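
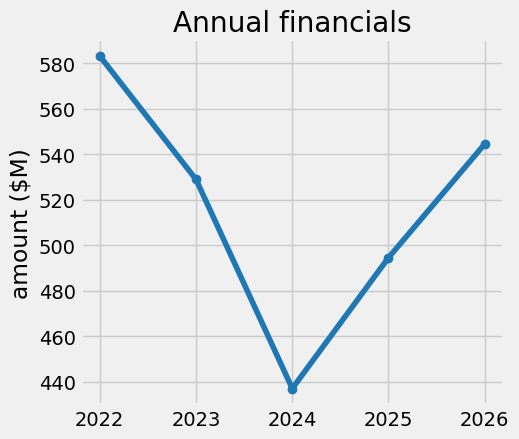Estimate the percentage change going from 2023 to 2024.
≈ -15.4%

2023 ≈ 520, 2024 ≈ 440; (440 − 520) / 520 ≈ -15.4%.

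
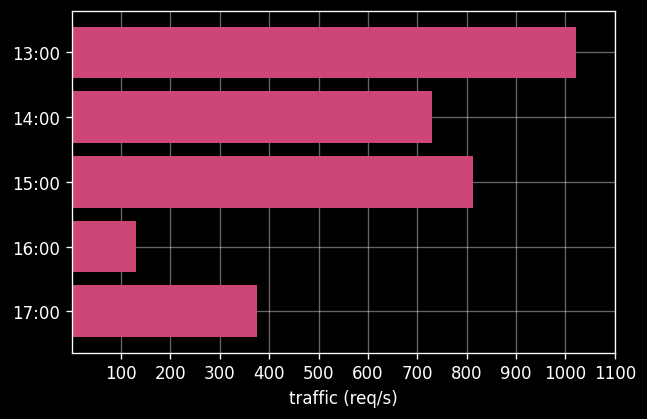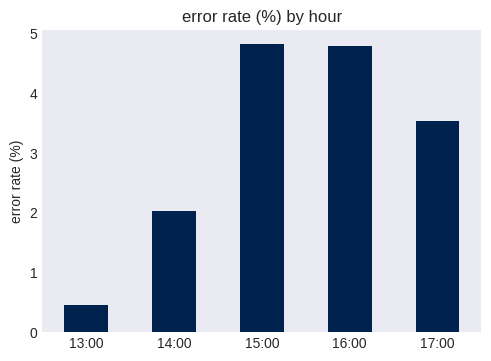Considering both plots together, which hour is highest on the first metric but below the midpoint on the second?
Chart 2 median error rate (%) ≈ 3.5; below-median hours: 13:00, 14:00. Among those, 13:00 has the highest traffic (req/s) (≈ 1000).

13:00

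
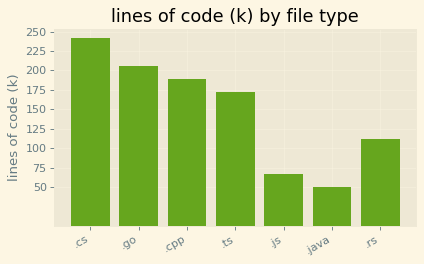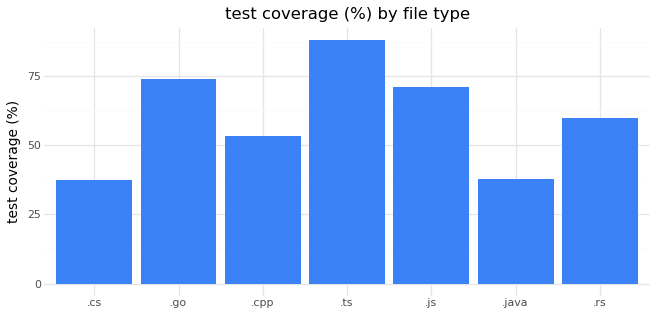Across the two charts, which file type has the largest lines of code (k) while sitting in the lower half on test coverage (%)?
Chart 2 median test coverage (%) ≈ 60; below-median file types: .cs, .cpp, .java. Among those, .cs has the highest lines of code (k) (≈ 250).

.cs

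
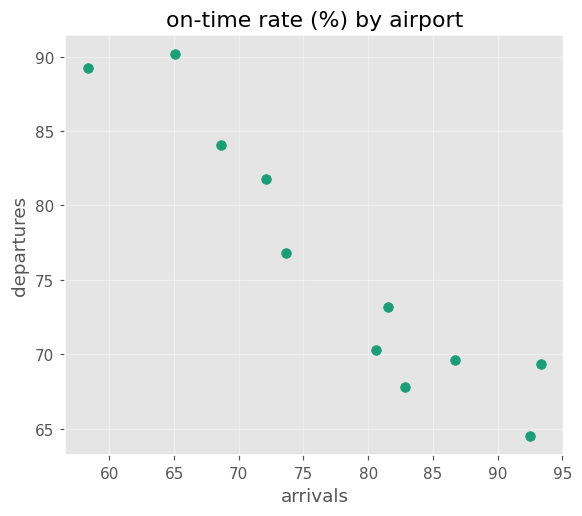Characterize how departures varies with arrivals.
Points are negatively correlated; strong (|r| ≈ 0.9).

negative, strong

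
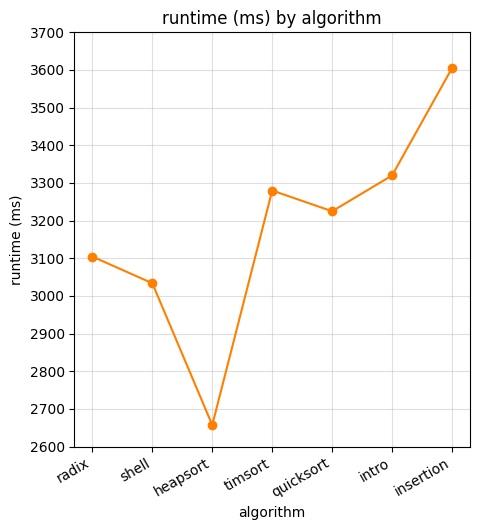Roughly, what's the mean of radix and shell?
(3100 + 3000) / 2 ≈ 3050.

≈ 3050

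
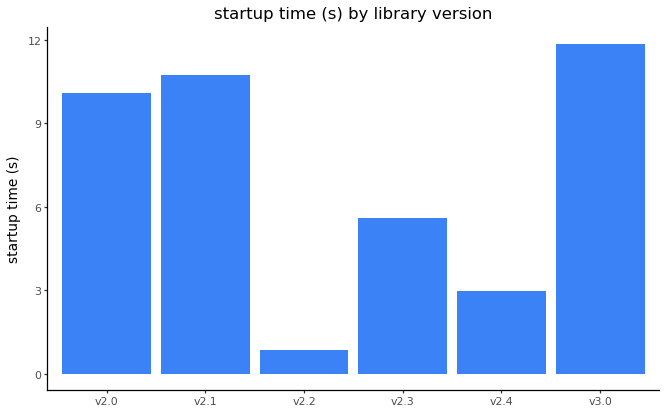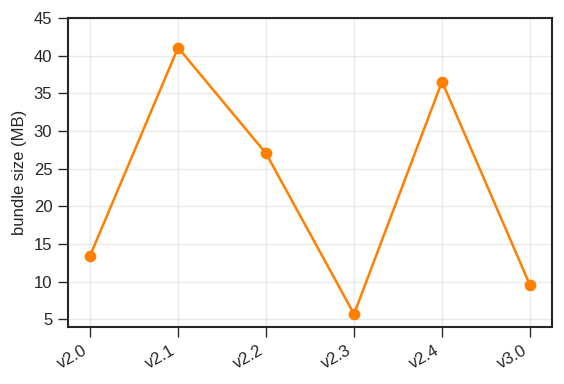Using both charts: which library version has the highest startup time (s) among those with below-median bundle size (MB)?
v3.0

Chart 2 median bundle size (MB) ≈ 20; below-median library versions: v2.0, v2.3, v3.0. Among those, v3.0 has the highest startup time (s) (≈ 12).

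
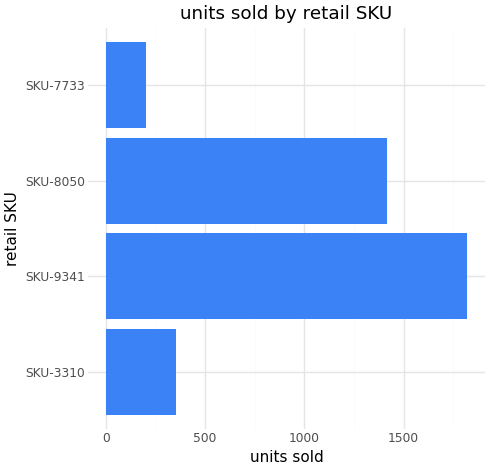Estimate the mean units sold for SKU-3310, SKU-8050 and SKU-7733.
(400 + 1400 + 200) / 3 ≈ 667.

≈ 667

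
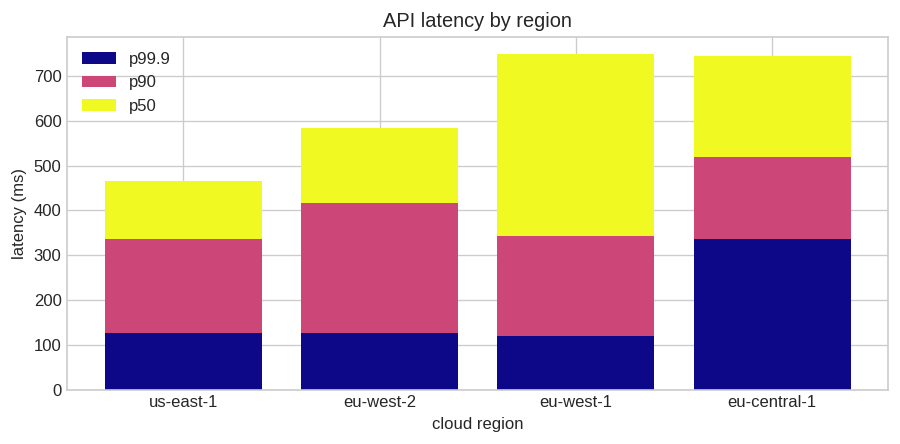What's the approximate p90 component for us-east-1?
≈ 200

p90 top ≈ 300, bottom ≈ 100; segment ≈ 200.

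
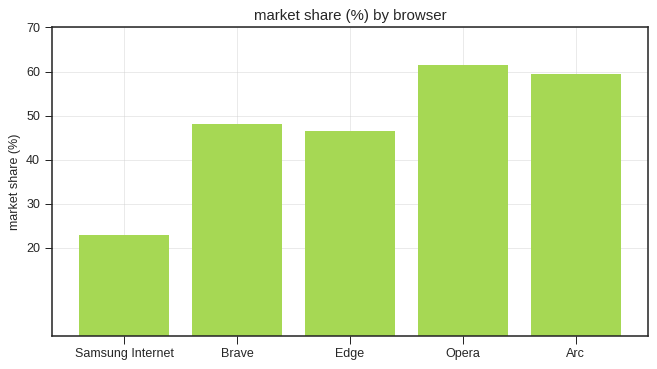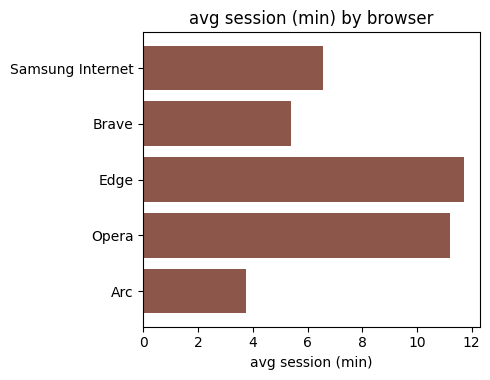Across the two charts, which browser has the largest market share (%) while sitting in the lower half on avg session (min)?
Arc

Chart 2 median avg session (min) ≈ 6; below-median browsers: Brave, Arc. Among those, Arc has the highest market share (%) (≈ 60).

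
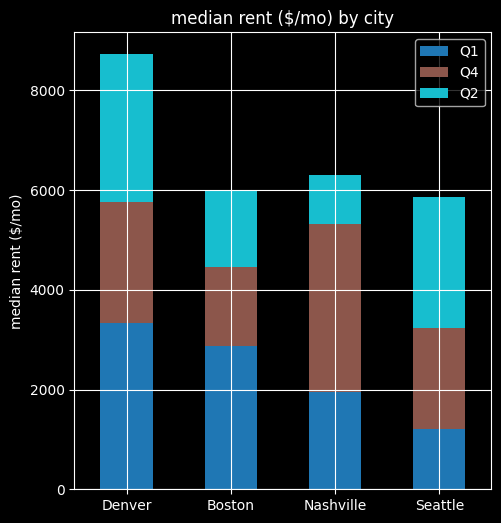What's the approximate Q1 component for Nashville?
Q1 top ≈ 2000, bottom ≈ 0; segment ≈ 2000.

≈ 2000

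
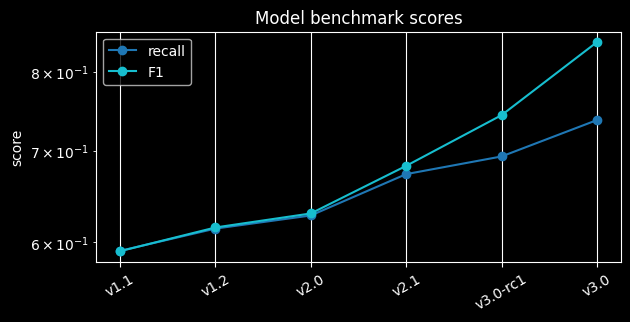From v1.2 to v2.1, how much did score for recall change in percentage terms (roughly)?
v1.2 ≈ 0.60, v2.1 ≈ 0.65; (0.65 − 0.60) / 0.60 ≈ +8.3%.

≈ +8.3%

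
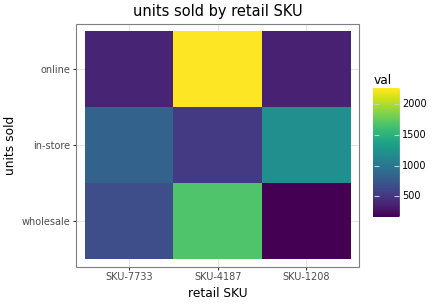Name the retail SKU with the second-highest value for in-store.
SKU-7733

Top 3 for in-store: SKU-1208 ≈ 1200, SKU-7733 ≈ 800, SKU-4187 ≈ 600.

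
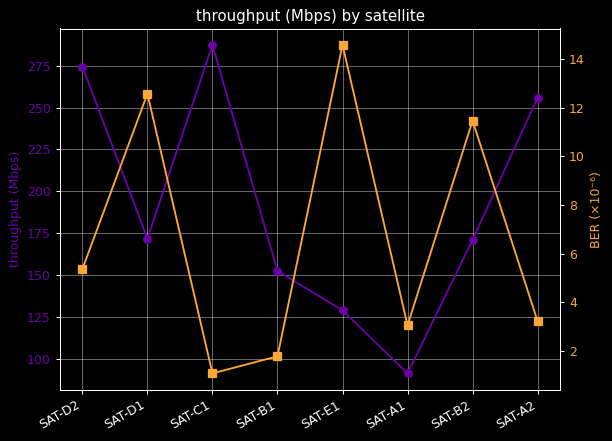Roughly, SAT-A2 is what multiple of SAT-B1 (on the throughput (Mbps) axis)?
SAT-A2 ≈ 260, SAT-B1 ≈ 160; 260/160 ≈ 1.62.

≈ 1.62×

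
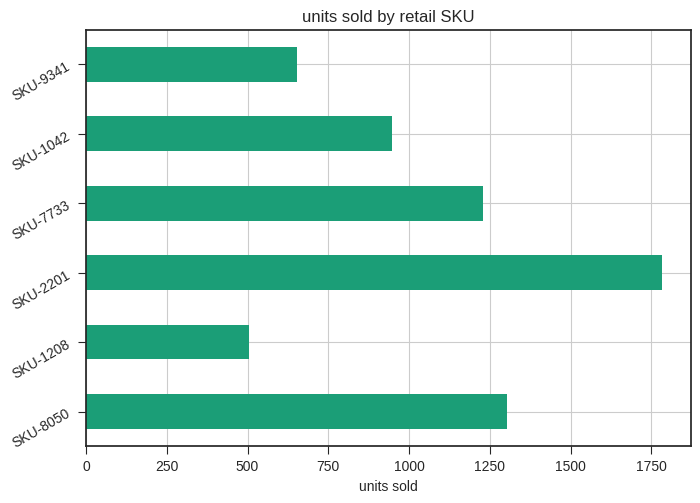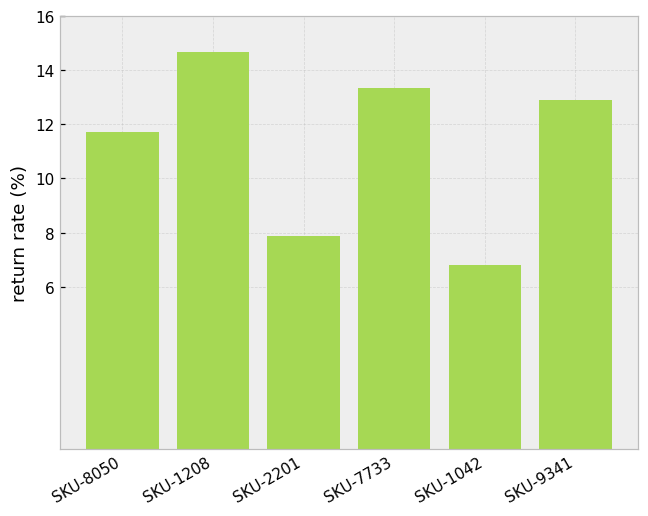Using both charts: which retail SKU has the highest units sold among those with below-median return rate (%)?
SKU-2201

Chart 2 median return rate (%) ≈ 12; below-median retail SKUs: SKU-8050, SKU-2201, SKU-1042. Among those, SKU-2201 has the highest units sold (≈ 1800).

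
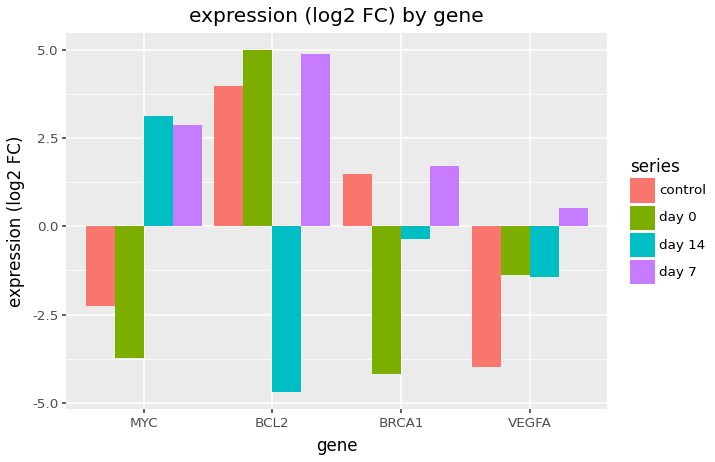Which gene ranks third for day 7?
Top 4 for day 7: BCL2 ≈ 5, MYC ≈ 3, BRCA1 ≈ 2, VEGFA ≈ 1.

BRCA1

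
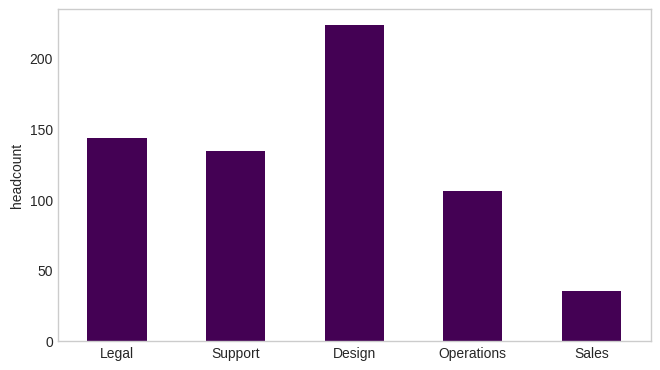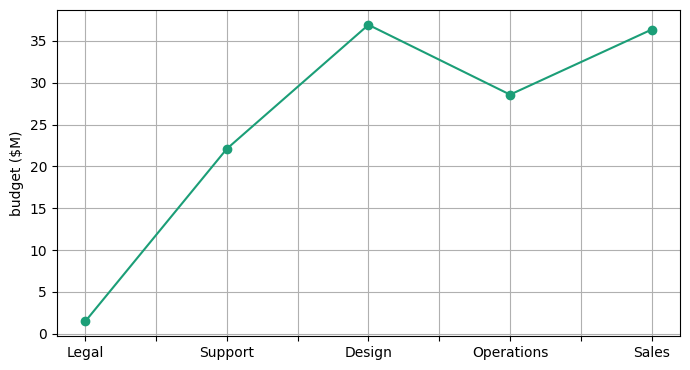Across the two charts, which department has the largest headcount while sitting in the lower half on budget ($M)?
Legal

Chart 2 median budget ($M) ≈ 30; below-median departments: Legal, Support. Among those, Legal has the highest headcount (≈ 150).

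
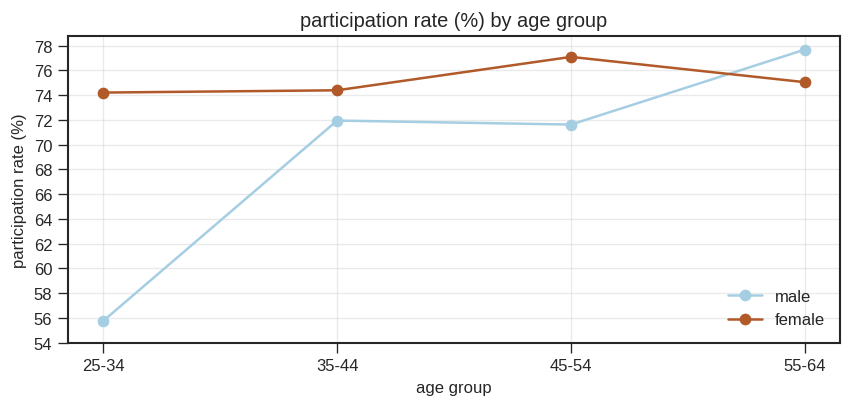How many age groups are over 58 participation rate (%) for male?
Above 58: 35-44, 45-54, 55-64.

3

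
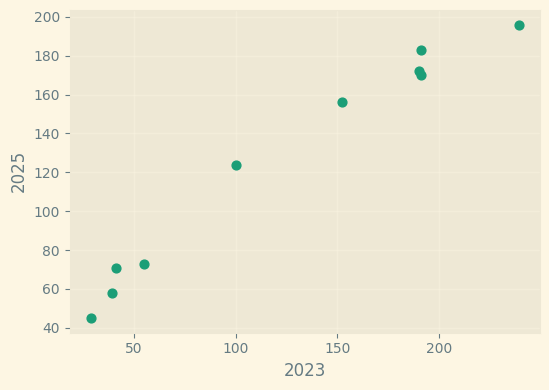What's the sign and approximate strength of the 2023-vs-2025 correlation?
Points are positively correlated; strong (|r| ≈ 1.0).

positive, strong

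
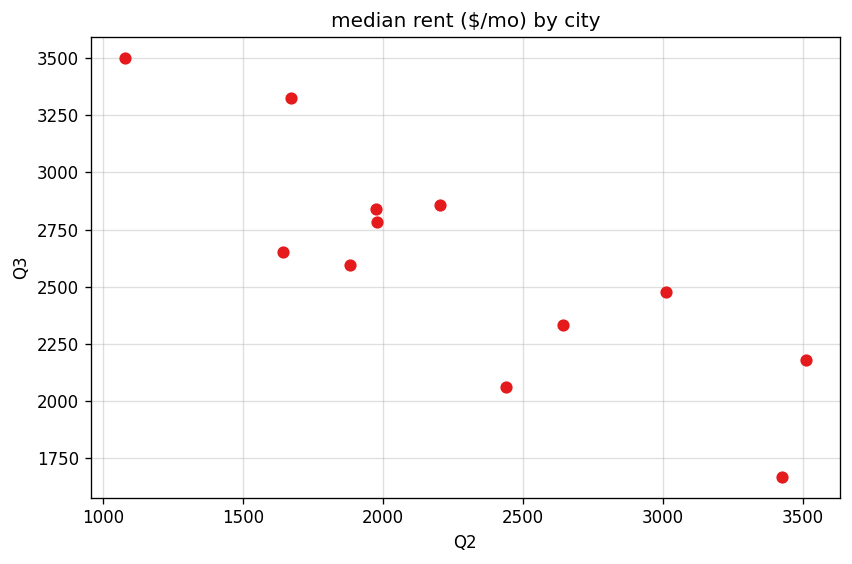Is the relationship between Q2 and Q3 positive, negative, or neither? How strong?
Points are negatively correlated; strong (|r| ≈ 0.8).

negative, strong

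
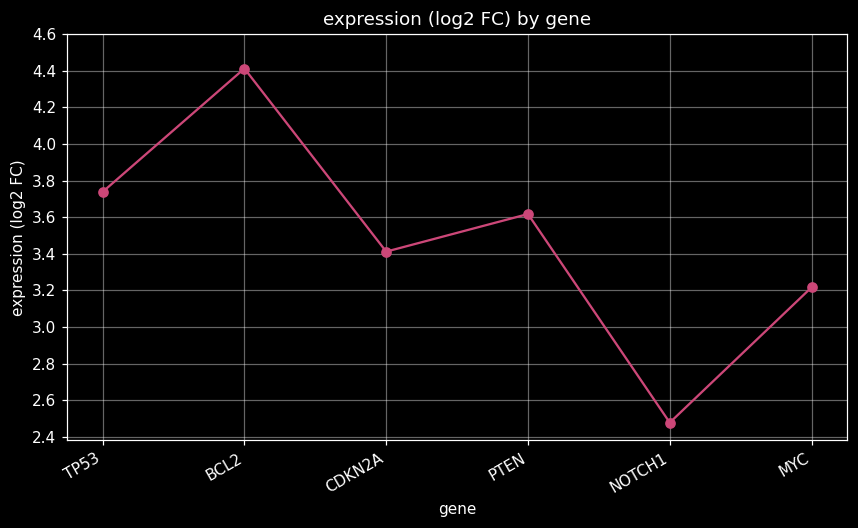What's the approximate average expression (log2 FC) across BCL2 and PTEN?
≈ 4

(4.4 + 3.6) / 2 ≈ 4.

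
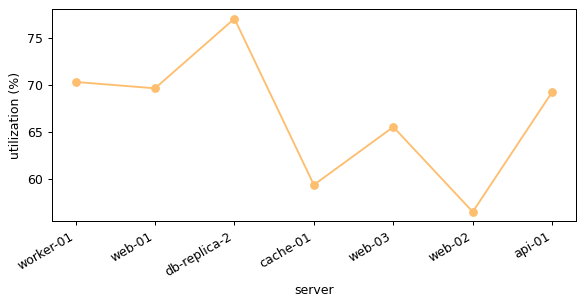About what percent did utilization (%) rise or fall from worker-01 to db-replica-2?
worker-01 ≈ 70, db-replica-2 ≈ 78; (78 − 70) / 70 ≈ +11.4%.

≈ +11.4%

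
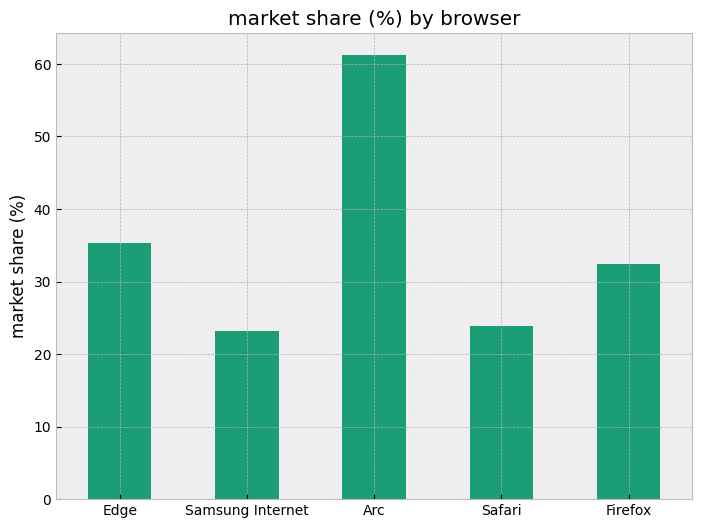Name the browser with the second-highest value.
Top 3: Arc ≈ 60, Edge ≈ 40, Firefox ≈ 30.

Edge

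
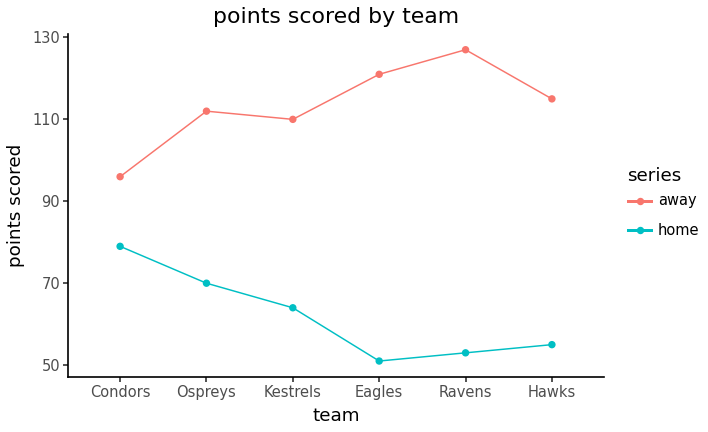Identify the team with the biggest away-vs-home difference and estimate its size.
Ravens, ≈ 80

Ravens: away ≈ 130, home ≈ 50 → gap ≈ 80. Next-largest (Eagles) is only ≈ 70.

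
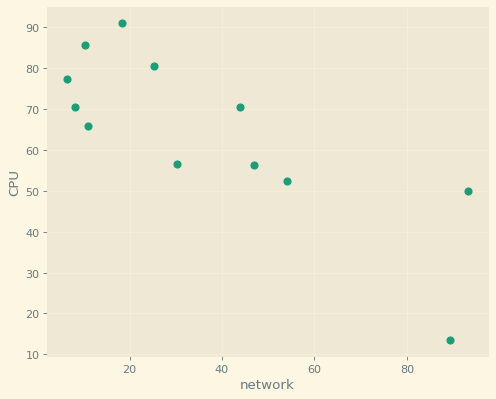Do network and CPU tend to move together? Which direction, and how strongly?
Points are negatively correlated; strong (|r| ≈ 0.8).

negative, strong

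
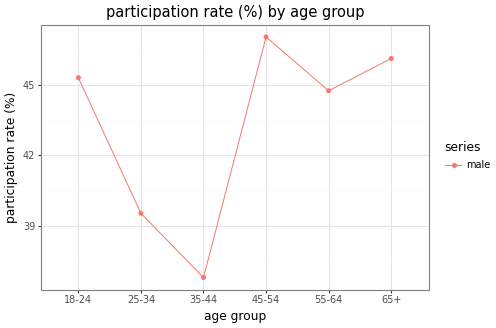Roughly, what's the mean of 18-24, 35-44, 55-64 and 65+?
≈ 43

(45 + 37 + 45 + 46) / 4 ≈ 43.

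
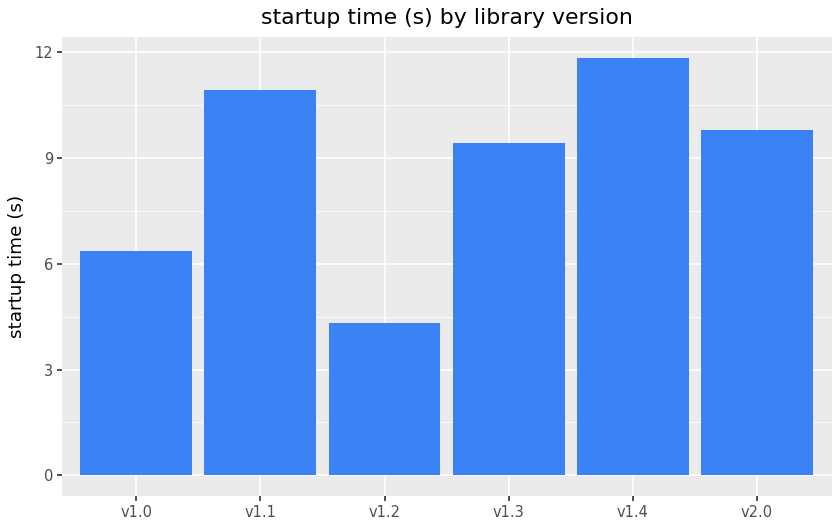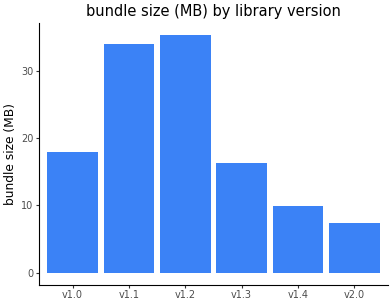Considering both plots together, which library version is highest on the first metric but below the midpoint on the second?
v1.4

Chart 2 median bundle size (MB) ≈ 15; below-median library versions: v1.3, v1.4, v2.0. Among those, v1.4 has the highest startup time (s) (≈ 12).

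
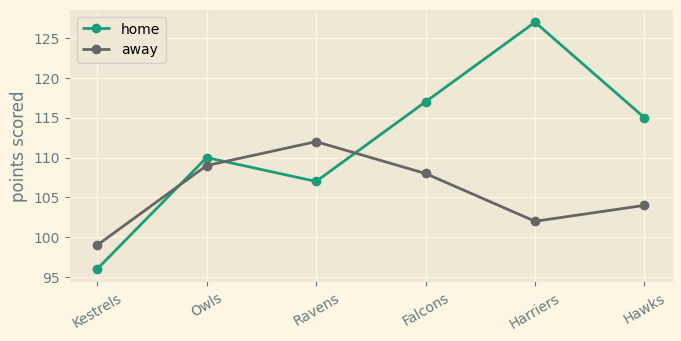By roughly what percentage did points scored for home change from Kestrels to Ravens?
≈ +10.5%

Kestrels ≈ 95, Ravens ≈ 105; (105 − 95) / 95 ≈ +10.5%.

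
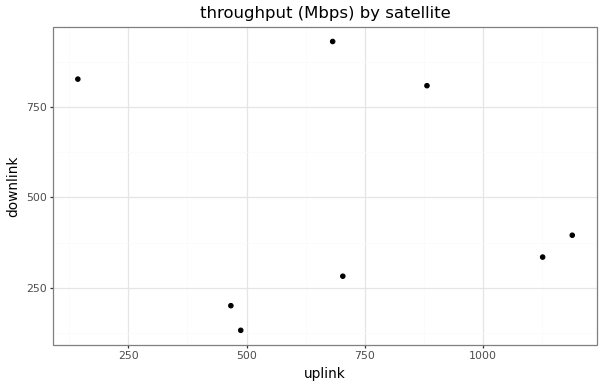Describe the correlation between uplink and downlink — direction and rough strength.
no clear correlation

Points are roughly uncorrelated; weak (|r| ≈ 0.1).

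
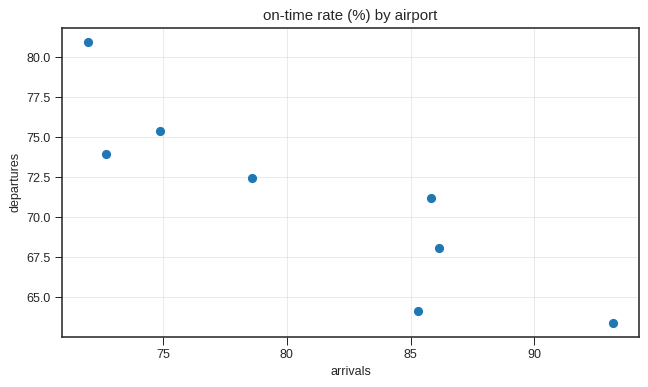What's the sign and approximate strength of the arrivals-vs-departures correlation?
negative, strong

Points are negatively correlated; strong (|r| ≈ 0.9).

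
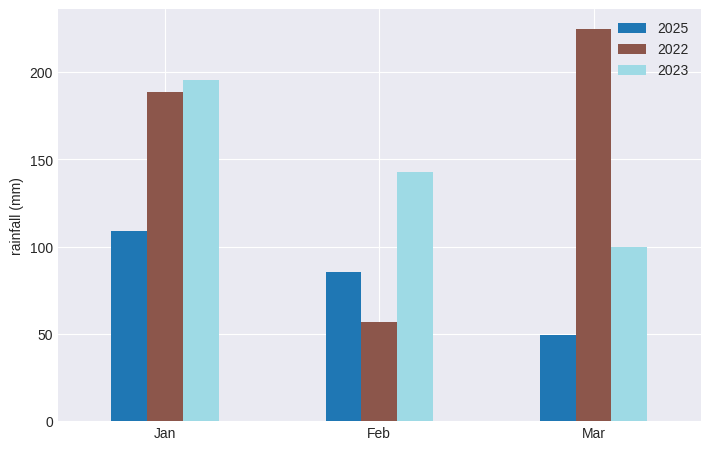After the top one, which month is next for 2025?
Feb

Top 3 for 2025: Jan ≈ 100, Feb ≈ 80, Mar ≈ 40.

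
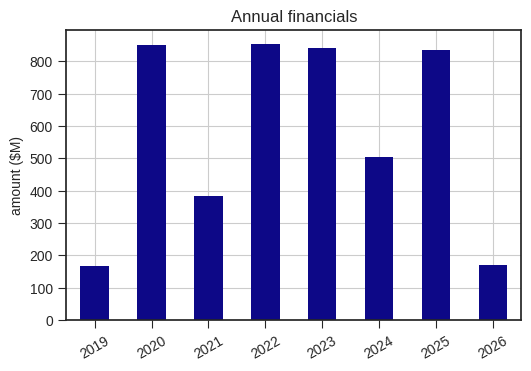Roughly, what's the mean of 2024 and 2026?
≈ 350

(500 + 200) / 2 ≈ 350.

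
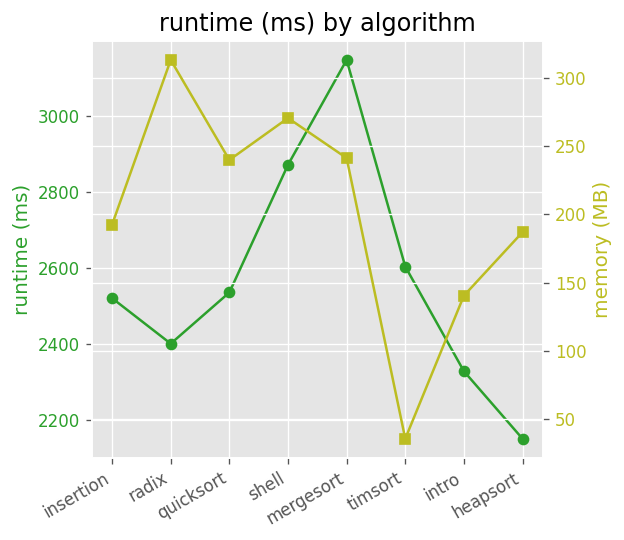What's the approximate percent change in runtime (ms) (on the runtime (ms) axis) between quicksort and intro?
≈ -8%

quicksort ≈ 2500, intro ≈ 2300; (2300 − 2500) / 2500 ≈ -8%.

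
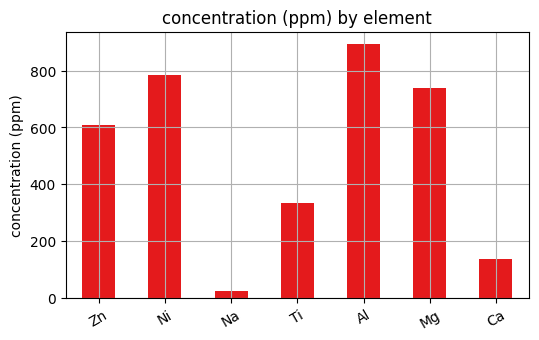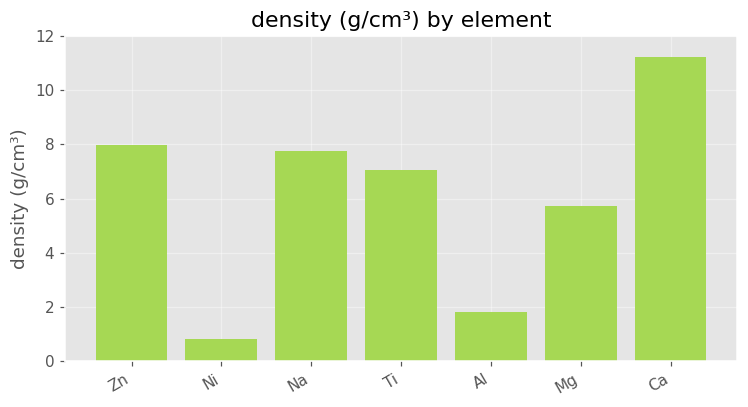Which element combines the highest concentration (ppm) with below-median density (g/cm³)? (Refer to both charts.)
Al

Chart 2 median density (g/cm³) ≈ 8; below-median elements: Ni, Al, Mg. Among those, Al has the highest concentration (ppm) (≈ 900).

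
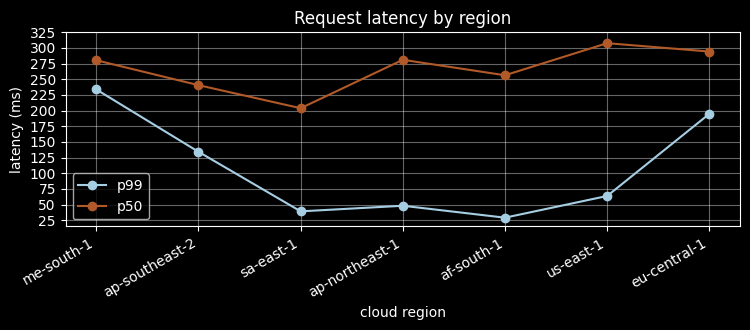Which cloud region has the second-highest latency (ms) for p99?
Top 3 for p99: me-south-1 ≈ 225, eu-central-1 ≈ 200, ap-southeast-2 ≈ 125.

eu-central-1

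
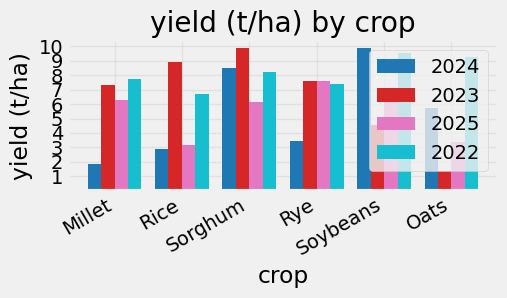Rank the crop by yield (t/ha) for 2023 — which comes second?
Top 3 for 2023: Sorghum ≈ 10, Rice ≈ 9, Rye ≈ 8.

Rice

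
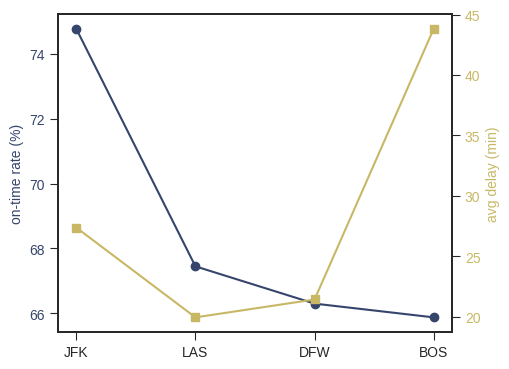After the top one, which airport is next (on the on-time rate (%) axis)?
LAS

Top 3 (on the on-time rate (%) axis): JFK ≈ 75, LAS ≈ 67, DFW ≈ 66.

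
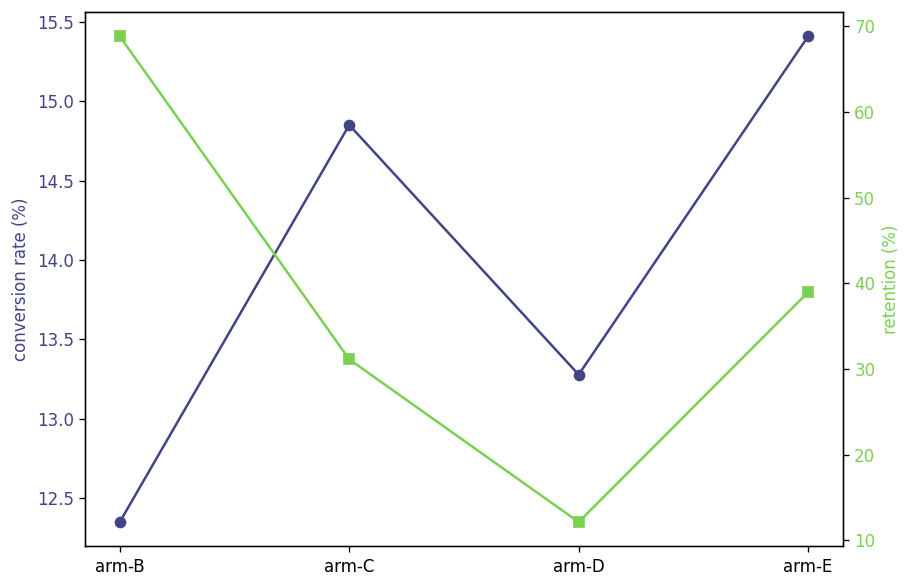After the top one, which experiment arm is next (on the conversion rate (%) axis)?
arm-C

Top 3 (on the conversion rate (%) axis): arm-E ≈ 15.5, arm-C ≈ 15.0, arm-D ≈ 13.5.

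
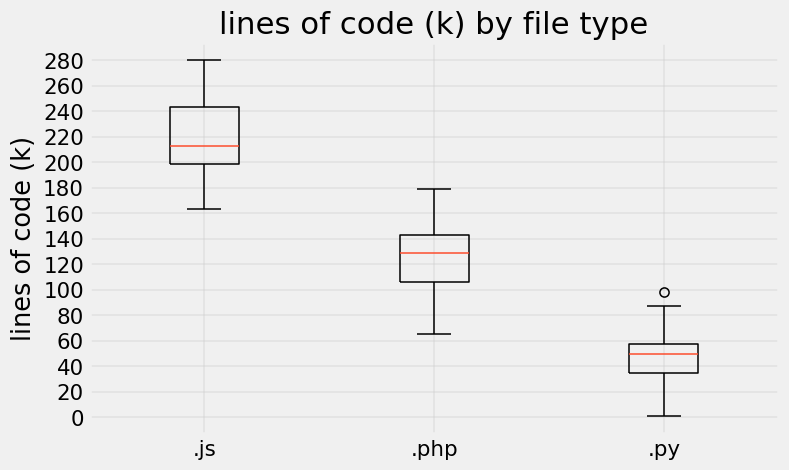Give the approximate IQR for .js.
Q3 ≈ 240, Q1 ≈ 200; IQR ≈ 40.

≈ 40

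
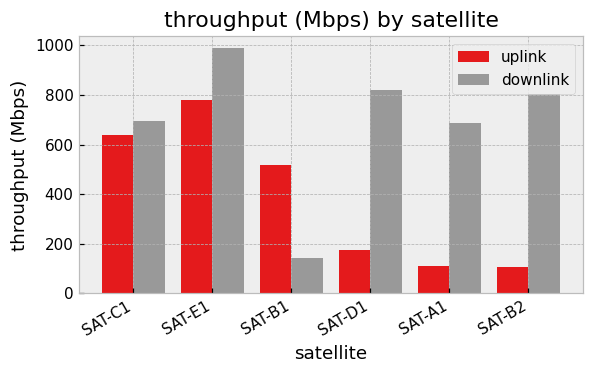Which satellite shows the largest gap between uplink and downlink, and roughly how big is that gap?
SAT-B2: uplink ≈ 100, downlink ≈ 800 → gap ≈ 700. Next-largest (SAT-D1) is only ≈ 600.

SAT-B2, ≈ 700 Mbps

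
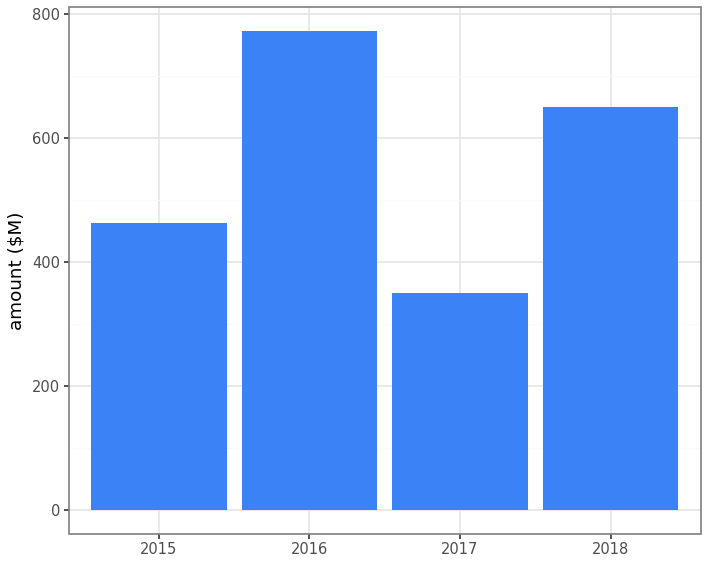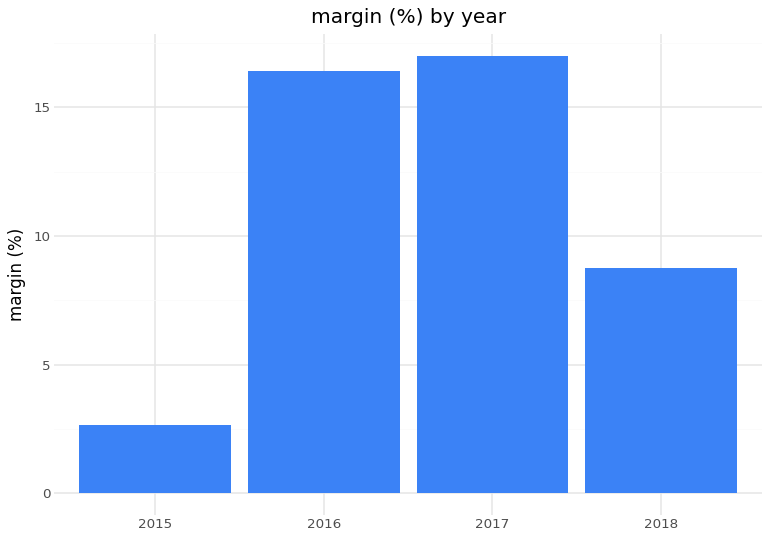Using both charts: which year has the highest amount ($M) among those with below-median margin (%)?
Chart 2 median margin (%) ≈ 12; below-median years: 2015, 2018. Among those, 2018 has the highest amount ($M) (≈ 600).

2018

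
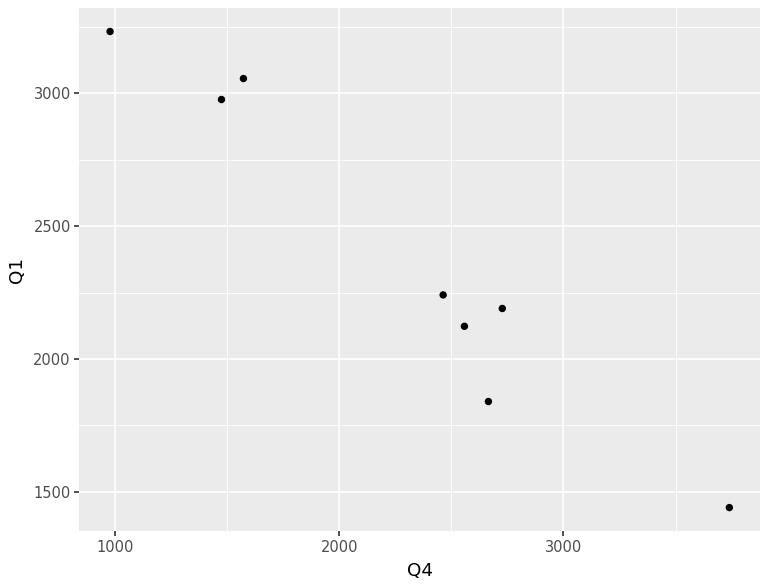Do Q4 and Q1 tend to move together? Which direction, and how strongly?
negative, strong

Points are negatively correlated; strong (|r| ≈ 1.0).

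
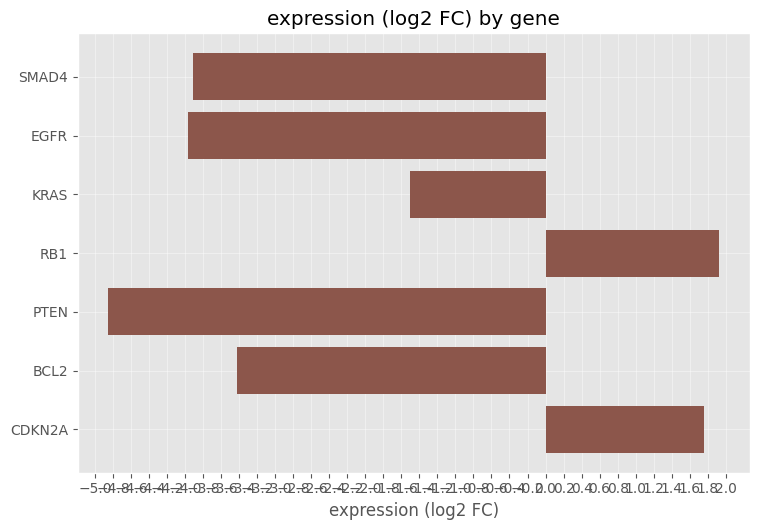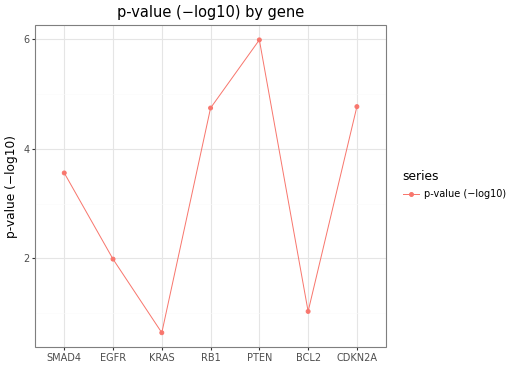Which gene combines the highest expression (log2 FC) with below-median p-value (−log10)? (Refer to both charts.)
KRAS

Chart 2 median p-value (−log10) ≈ 4; below-median genes: EGFR, KRAS, BCL2. Among those, KRAS has the highest expression (log2 FC) (≈ -1.4).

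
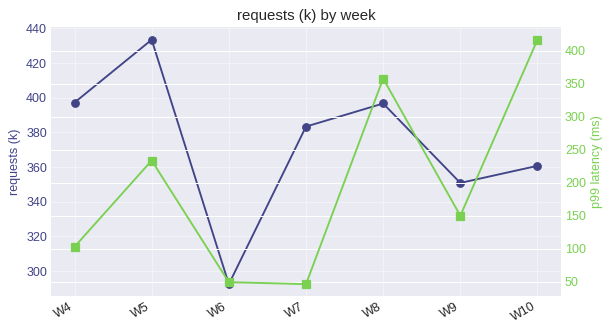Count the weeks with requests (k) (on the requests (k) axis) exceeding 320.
Above 320: W4, W5, W7, W8, W9, W10.

6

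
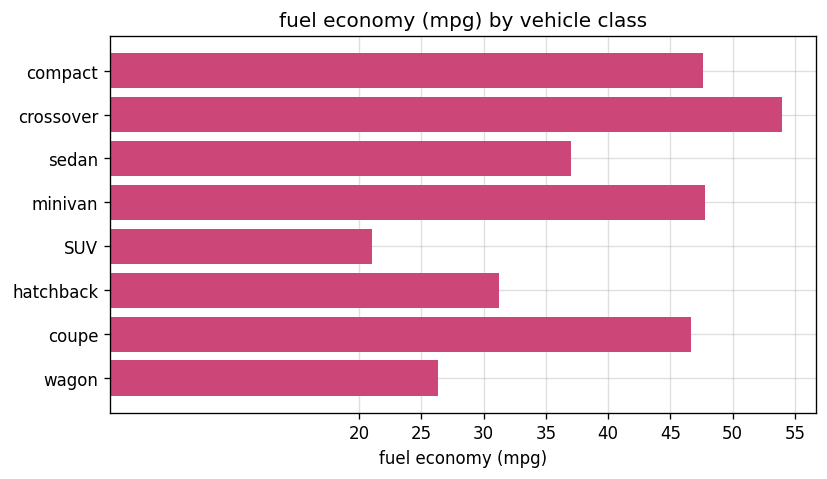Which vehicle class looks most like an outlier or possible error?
SUV

SUV ≈ 20; the rest sit between ≈ 25 and ≈ 55.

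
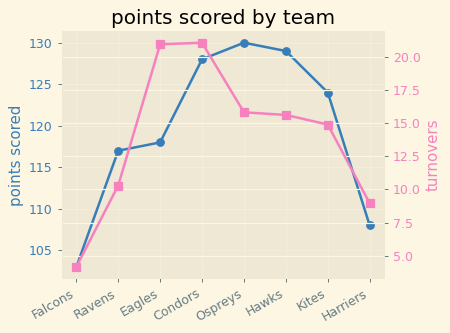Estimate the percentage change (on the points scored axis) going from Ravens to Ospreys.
≈ +13%

Ravens ≈ 115, Ospreys ≈ 130; (130 − 115) / 115 ≈ +13%.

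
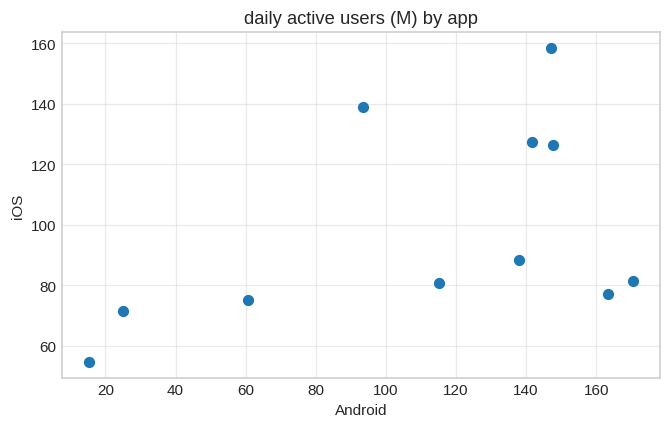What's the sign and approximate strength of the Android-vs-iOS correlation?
Points are positively correlated; moderate (|r| ≈ 0.5).

positive, moderate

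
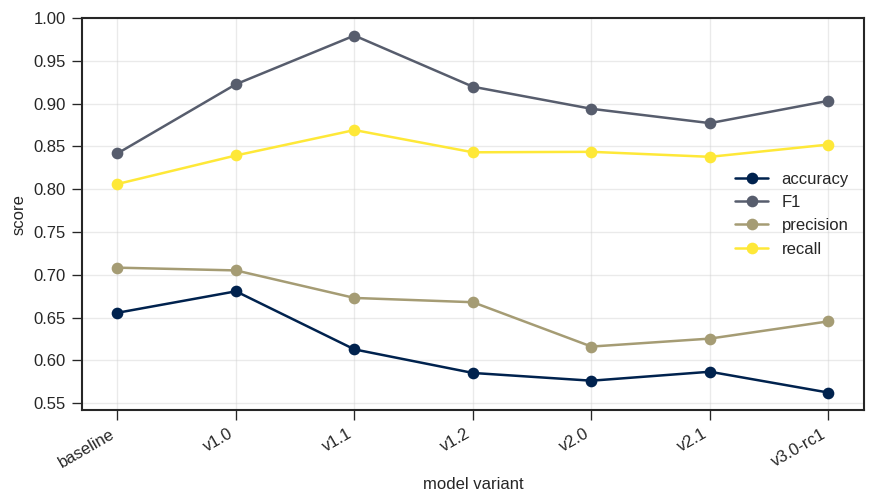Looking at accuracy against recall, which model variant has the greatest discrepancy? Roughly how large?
v3.0-rc1: accuracy ≈ 0.55, recall ≈ 0.85 → gap ≈ 0.30. Next-largest (v2.0) is only ≈ 0.25.

v3.0-rc1, ≈ 0.30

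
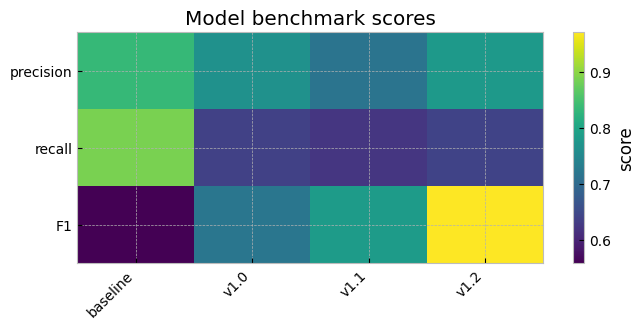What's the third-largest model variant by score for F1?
v1.0

Top 4 for F1: v1.2 ≈ 0.95, v1.1 ≈ 0.80, v1.0 ≈ 0.70, baseline ≈ 0.55.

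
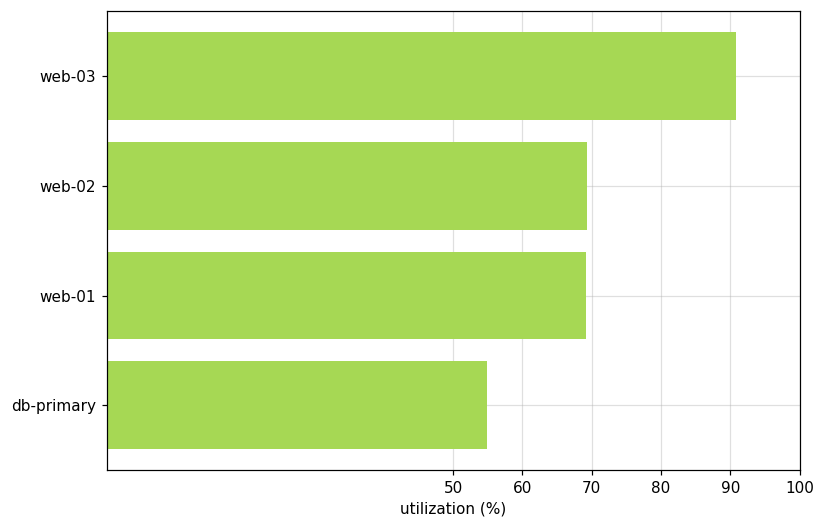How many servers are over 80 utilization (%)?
Above 80: web-03.

1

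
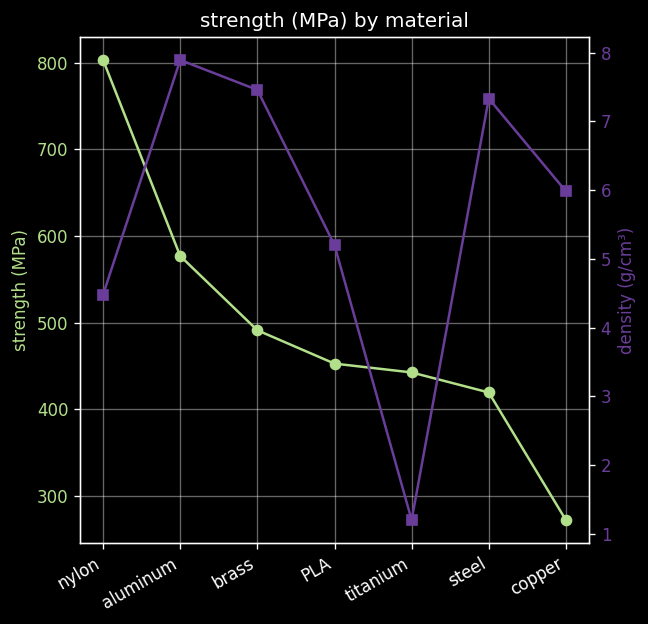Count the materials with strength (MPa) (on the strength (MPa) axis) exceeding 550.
2

Above 550: nylon, aluminum.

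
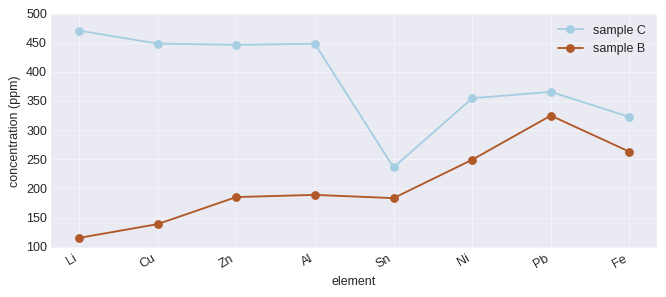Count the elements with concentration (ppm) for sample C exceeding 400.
Above 400: Li, Cu, Zn, Al.

4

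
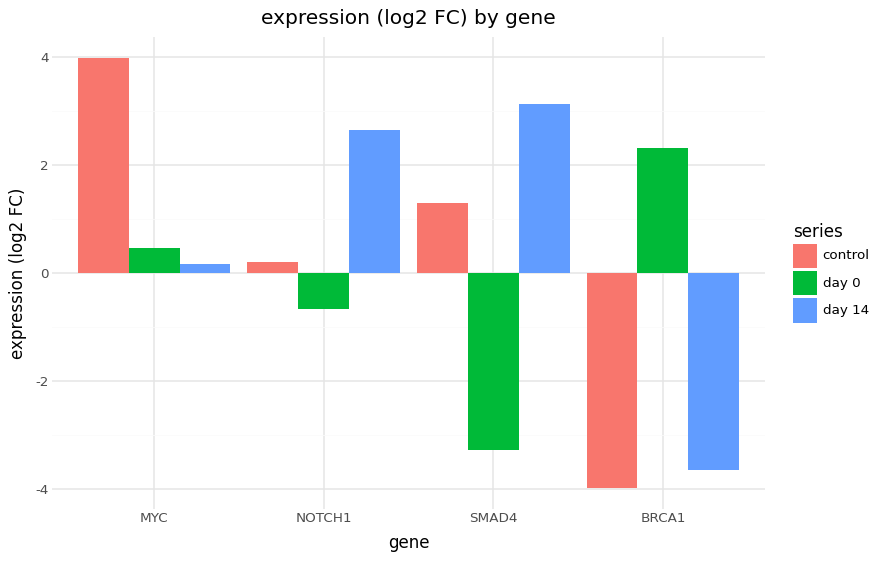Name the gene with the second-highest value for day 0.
Top 3 for day 0: BRCA1 ≈ 2, MYC ≈ 0, NOTCH1 ≈ -1.

MYC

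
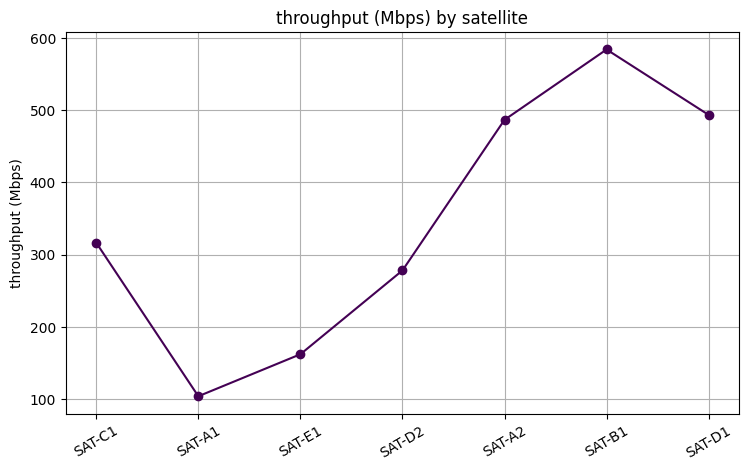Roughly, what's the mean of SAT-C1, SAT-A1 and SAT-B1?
≈ 333

(300 + 100 + 600) / 3 ≈ 333.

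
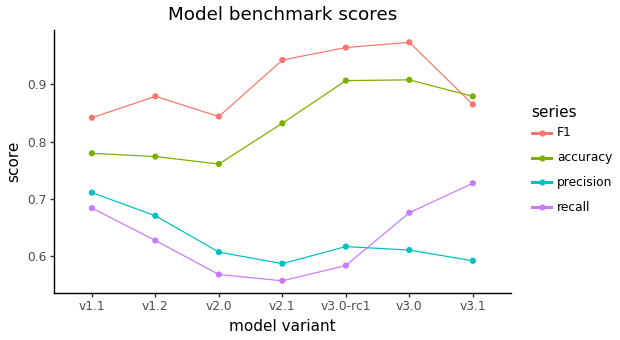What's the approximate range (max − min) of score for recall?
≈ 0.20

Max v3.1 ≈ 0.75, min v2.1 ≈ 0.55; range ≈ 0.20.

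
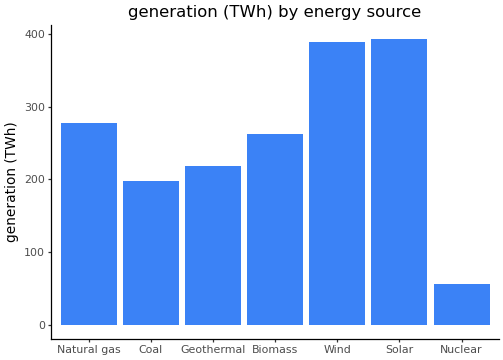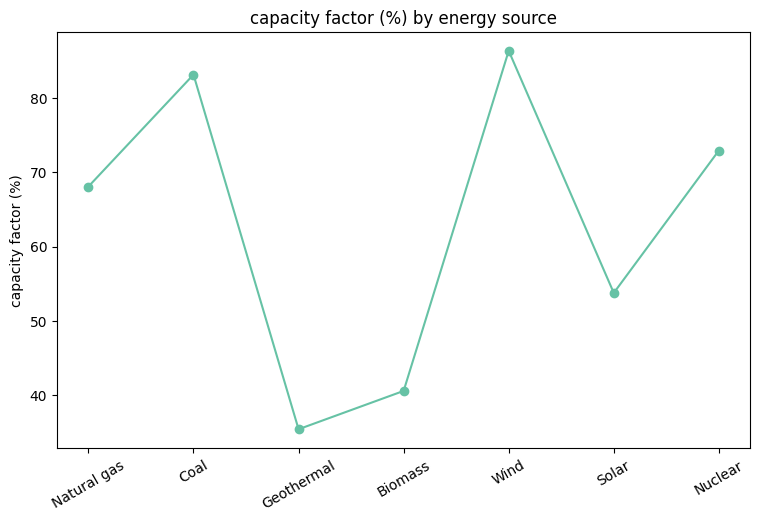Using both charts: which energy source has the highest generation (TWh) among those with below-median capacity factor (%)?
Solar

Chart 2 median capacity factor (%) ≈ 70; below-median energy sources: Geothermal, Biomass, Solar. Among those, Solar has the highest generation (TWh) (≈ 400).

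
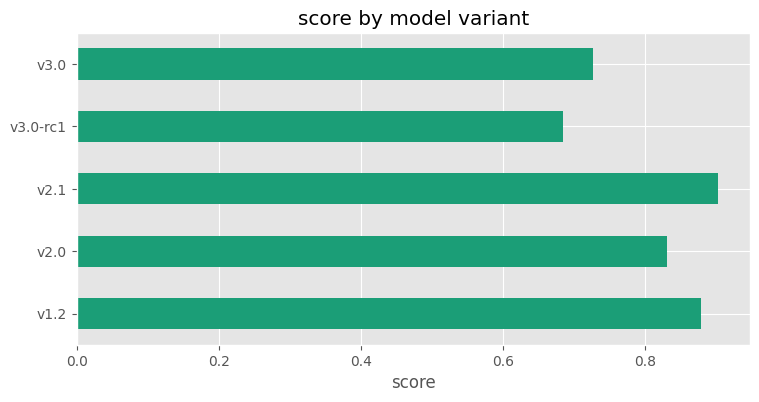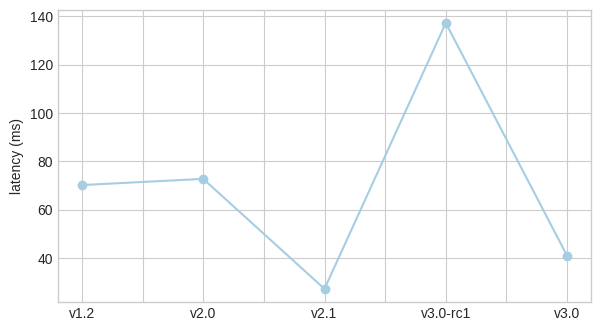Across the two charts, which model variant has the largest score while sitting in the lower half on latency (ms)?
Chart 2 median latency (ms) ≈ 80; below-median model variants: v2.1, v3.0. Among those, v2.1 has the highest score (≈ 0.9).

v2.1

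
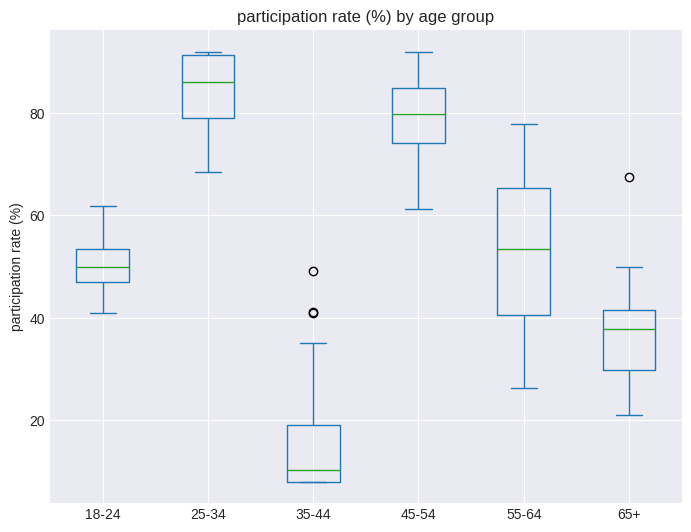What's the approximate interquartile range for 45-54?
≈ 10

Q3 ≈ 80, Q1 ≈ 70; IQR ≈ 10.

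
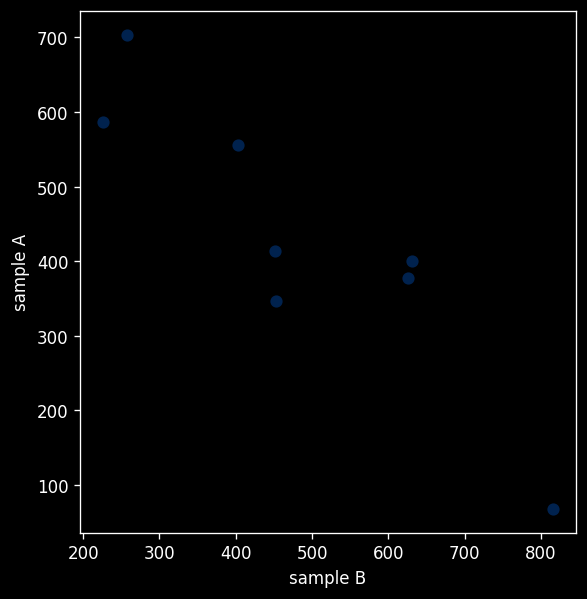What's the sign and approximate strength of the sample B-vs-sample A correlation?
negative, strong

Points are negatively correlated; strong (|r| ≈ 0.9).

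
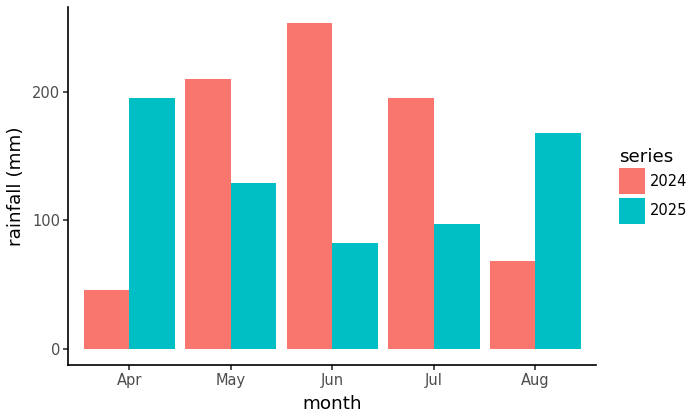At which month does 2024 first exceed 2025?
May

Apr: 2024 ≈ 50 vs 2025 ≈ 200 (not yet); May: 2024 ≈ 200 vs 2025 ≈ 125 (first crossover).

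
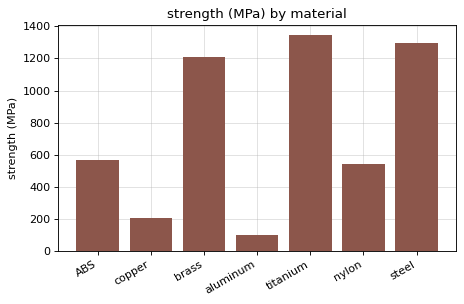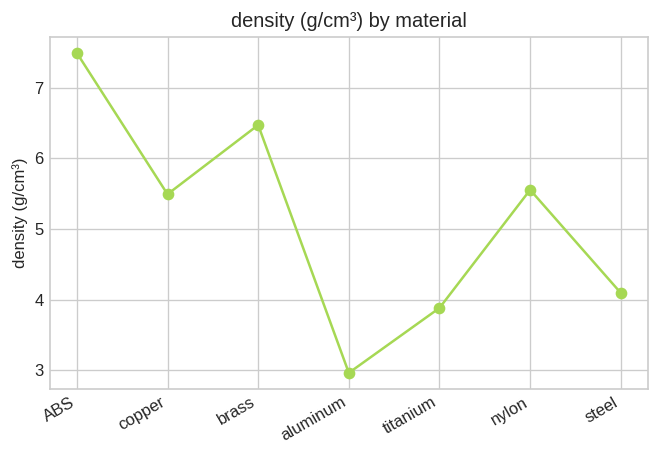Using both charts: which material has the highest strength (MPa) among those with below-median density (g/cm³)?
titanium

Chart 2 median density (g/cm³) ≈ 5; below-median materials: aluminum, titanium, steel. Among those, titanium has the highest strength (MPa) (≈ 1400).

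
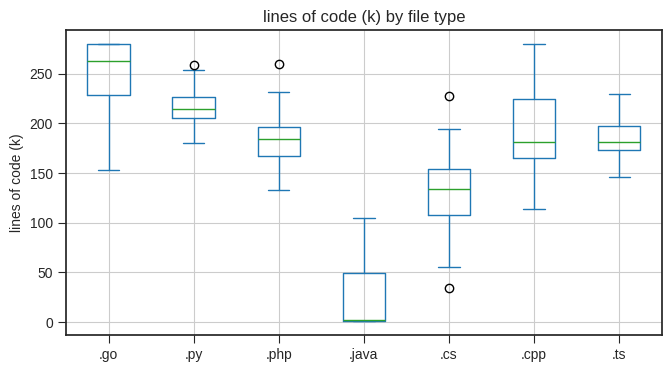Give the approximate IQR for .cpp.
Q3 ≈ 220, Q1 ≈ 160; IQR ≈ 60.

≈ 60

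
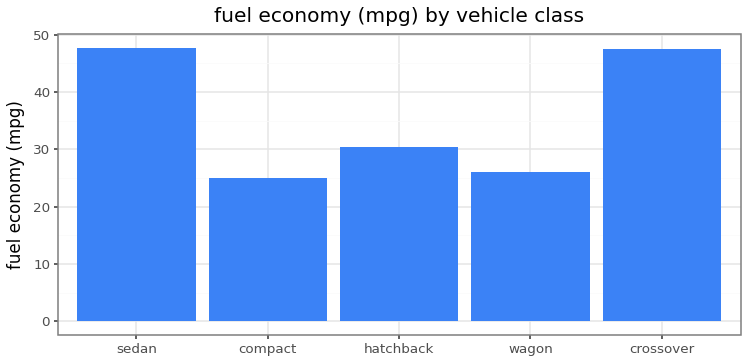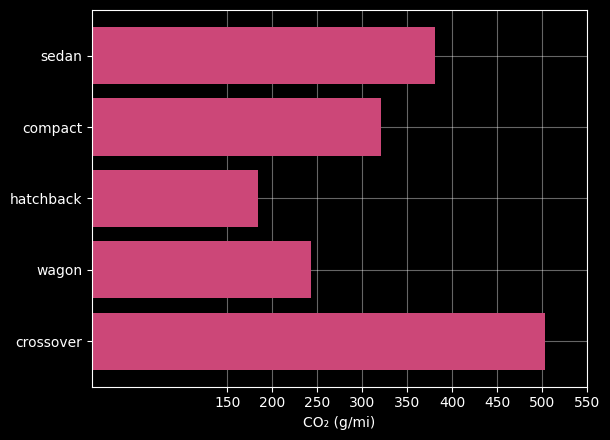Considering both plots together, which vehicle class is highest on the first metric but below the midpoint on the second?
Chart 2 median CO₂ (g/mi) ≈ 300; below-median vehicle classes: hatchback, wagon. Among those, hatchback has the highest fuel economy (mpg) (≈ 30).

hatchback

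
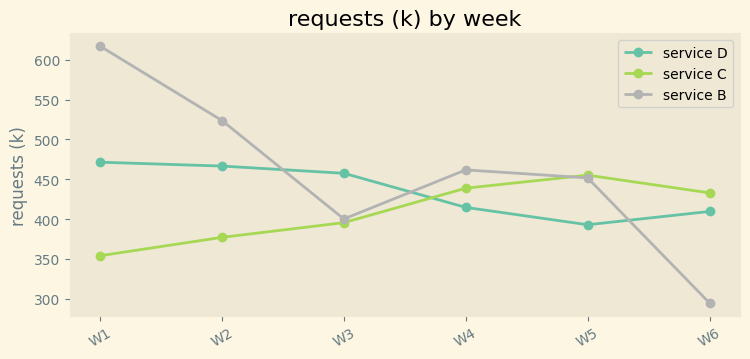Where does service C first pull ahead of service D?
W3: service C ≈ 400 vs service D ≈ 450 (not yet); W4: service C ≈ 450 vs service D ≈ 400 (first crossover).

W4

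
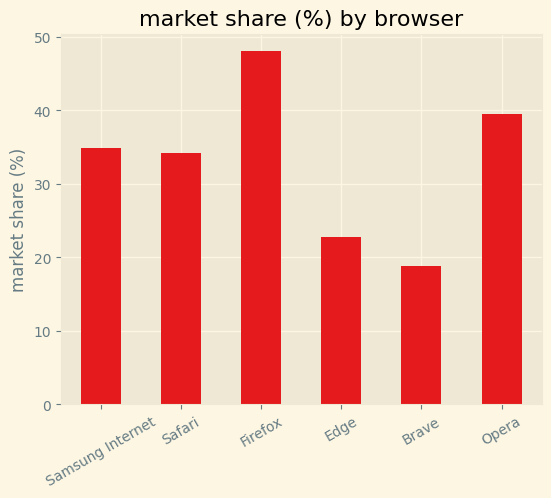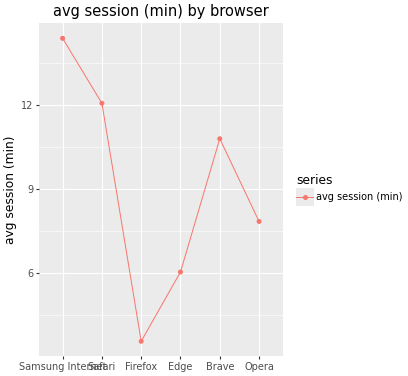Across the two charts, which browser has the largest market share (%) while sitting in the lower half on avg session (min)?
Firefox

Chart 2 median avg session (min) ≈ 10; below-median browsers: Firefox, Edge, Opera. Among those, Firefox has the highest market share (%) (≈ 50).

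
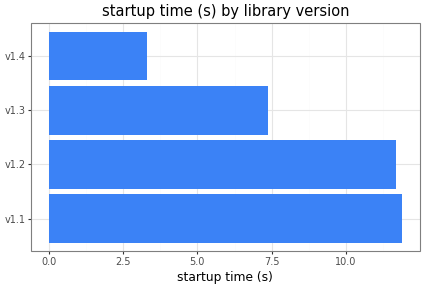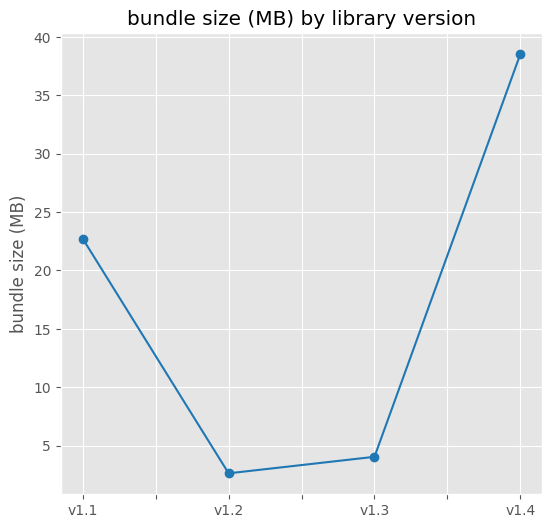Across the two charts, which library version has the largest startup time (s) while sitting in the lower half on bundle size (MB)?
Chart 2 median bundle size (MB) ≈ 15; below-median library versions: v1.2, v1.3. Among those, v1.2 has the highest startup time (s) (≈ 12).

v1.2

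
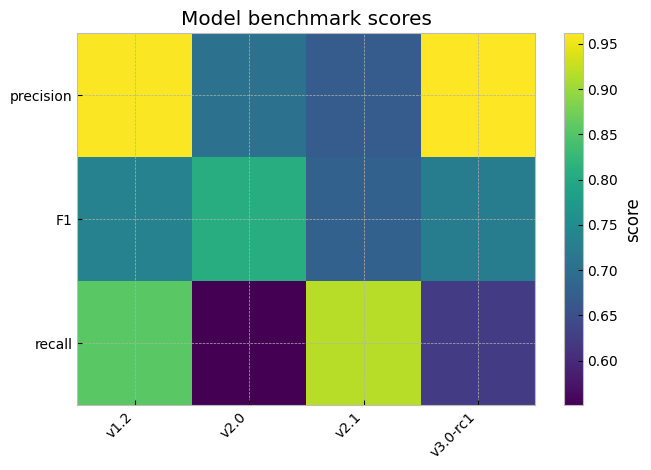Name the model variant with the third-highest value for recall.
Top 4 for recall: v2.1 ≈ 0.90, v1.2 ≈ 0.85, v3.0-rc1 ≈ 0.60, v2.0 ≈ 0.55.

v3.0-rc1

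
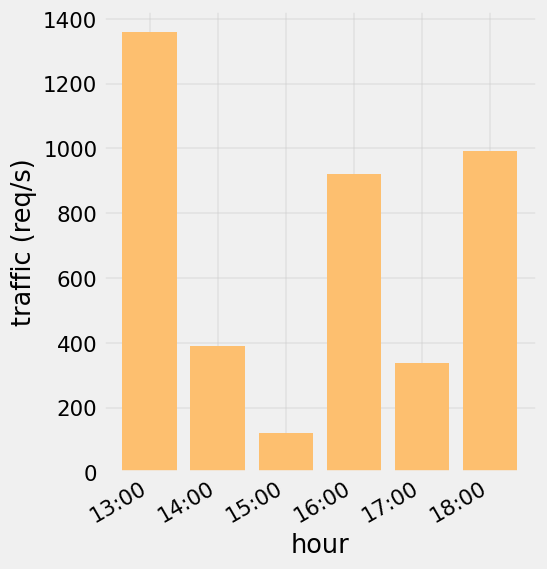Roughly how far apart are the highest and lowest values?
Max 13:00 ≈ 1400, min 15:00 ≈ 200; range ≈ 1200.

≈ 1200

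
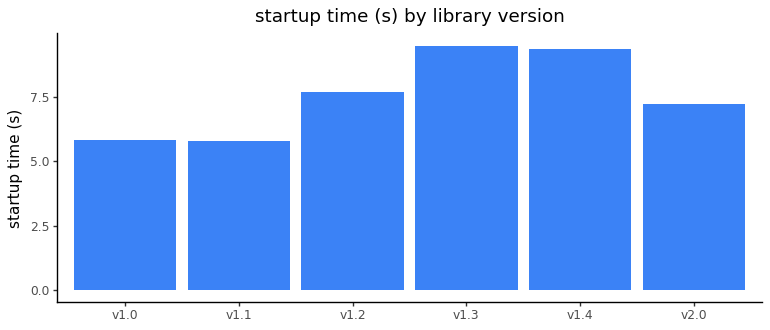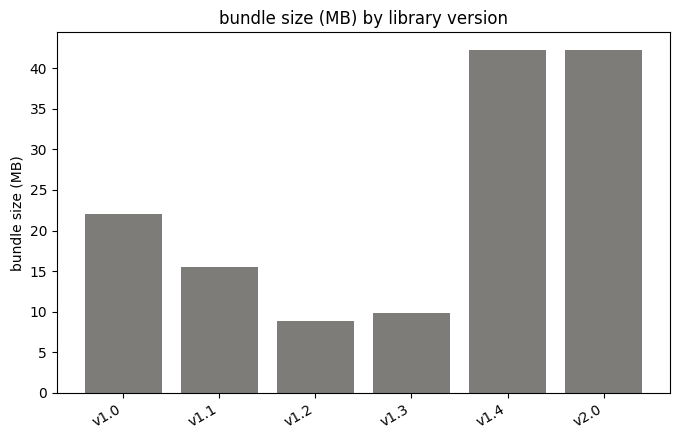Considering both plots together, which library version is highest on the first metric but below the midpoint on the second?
v1.3

Chart 2 median bundle size (MB) ≈ 20; below-median library versions: v1.1, v1.2, v1.3. Among those, v1.3 has the highest startup time (s) (≈ 10).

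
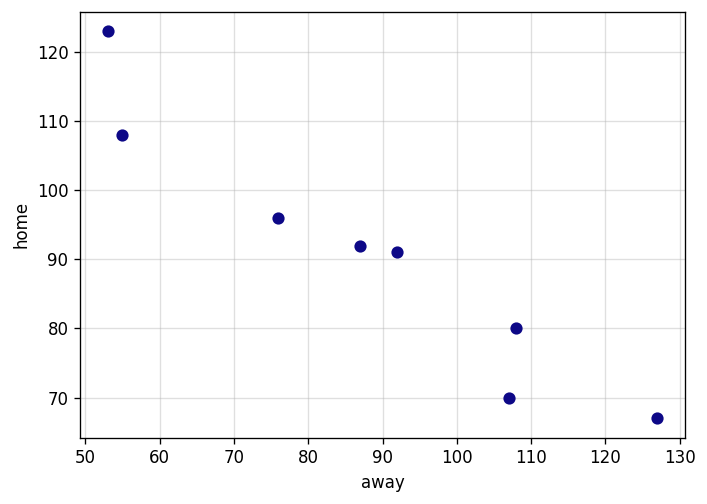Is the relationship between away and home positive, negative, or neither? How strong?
Points are negatively correlated; strong (|r| ≈ 1.0).

negative, strong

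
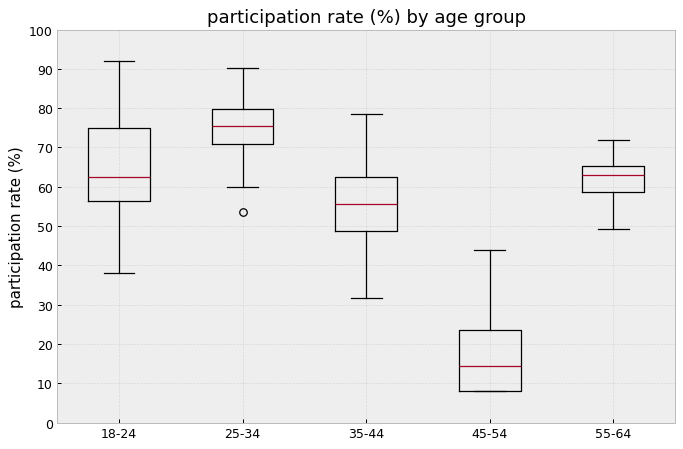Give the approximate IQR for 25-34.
Q3 ≈ 80, Q1 ≈ 70; IQR ≈ 10.

≈ 10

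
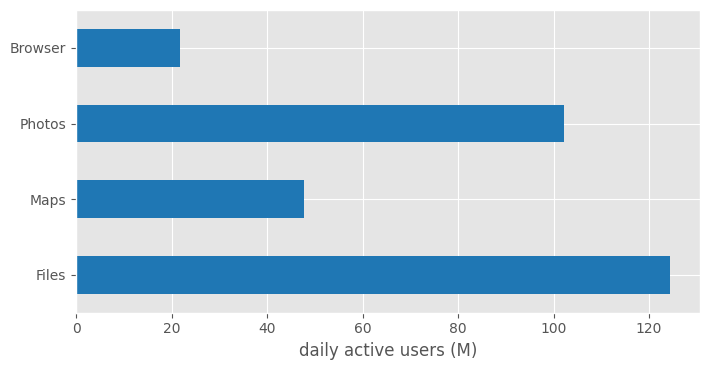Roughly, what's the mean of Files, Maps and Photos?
(120 + 40 + 100) / 3 ≈ 87.

≈ 87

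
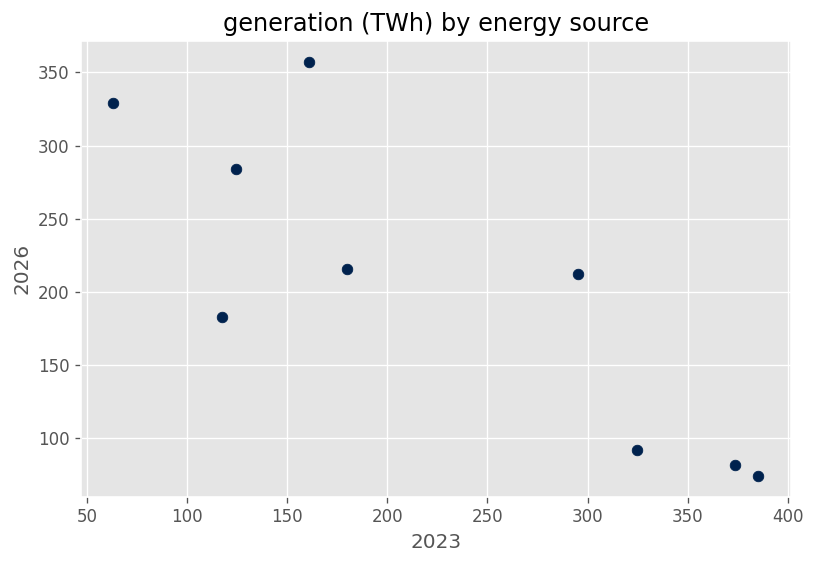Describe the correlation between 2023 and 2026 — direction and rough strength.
negative, strong

Points are negatively correlated; strong (|r| ≈ 0.8).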